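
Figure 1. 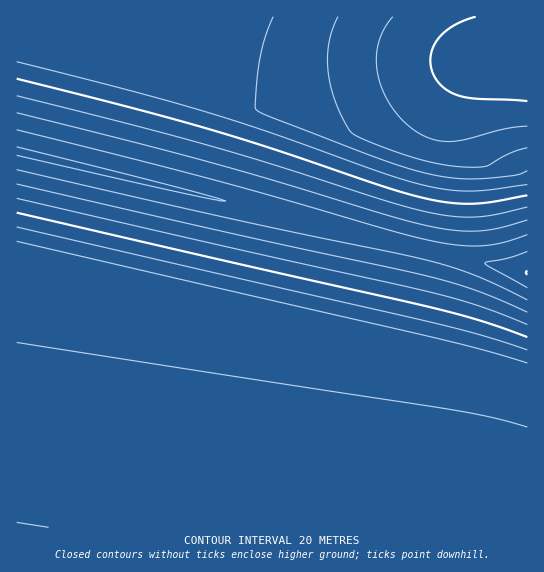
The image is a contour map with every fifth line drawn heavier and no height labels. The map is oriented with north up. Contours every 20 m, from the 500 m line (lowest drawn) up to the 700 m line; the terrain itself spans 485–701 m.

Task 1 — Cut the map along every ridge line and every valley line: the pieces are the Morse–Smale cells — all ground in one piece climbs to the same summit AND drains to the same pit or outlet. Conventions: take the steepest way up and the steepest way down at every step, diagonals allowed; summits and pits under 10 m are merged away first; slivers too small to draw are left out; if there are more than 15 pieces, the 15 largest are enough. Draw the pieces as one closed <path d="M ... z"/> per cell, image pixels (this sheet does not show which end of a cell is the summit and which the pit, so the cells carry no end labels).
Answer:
<path d="M17 151l-1 376 354 1 17-98 12-92 21-89z"/><path d="M22 52l-6 1 0 97 2 2 400 96 3-3 6-22 13-66 3-28 8-30 12-22 11-12 19-7-20 1-46 8-54 12-78 21-36 4-58-9z"/><path d="M527 16l-510 0-1 35 185 44 58 9 48-7 107-28 59-10 20-2-12 4-13 10-8 10-9 18-7 23-4 35-20 90 107 25z"/><path d="M422 248l-3 3-20 87-7 56-21 133 156 1 1-255z"/>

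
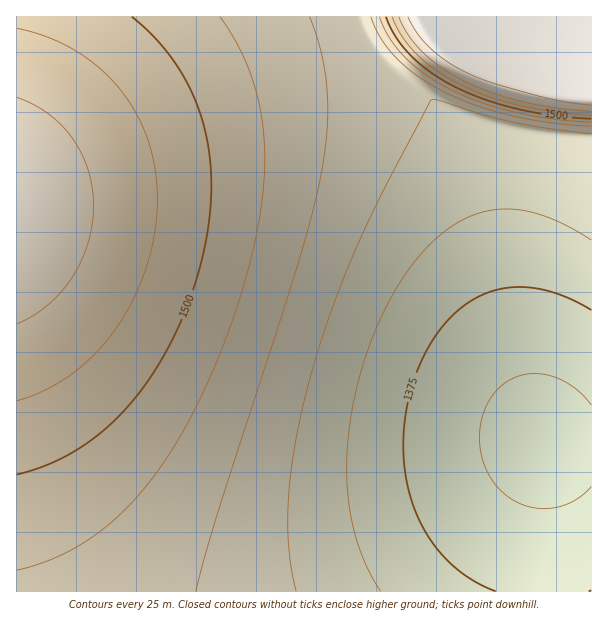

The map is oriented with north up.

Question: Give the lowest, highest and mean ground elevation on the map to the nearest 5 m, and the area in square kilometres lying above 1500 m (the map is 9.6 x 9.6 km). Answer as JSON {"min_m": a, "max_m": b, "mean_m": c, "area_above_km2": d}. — {"min_m": 1345, "max_m": 1585, "mean_m": 1455, "area_above_km2": 24.1}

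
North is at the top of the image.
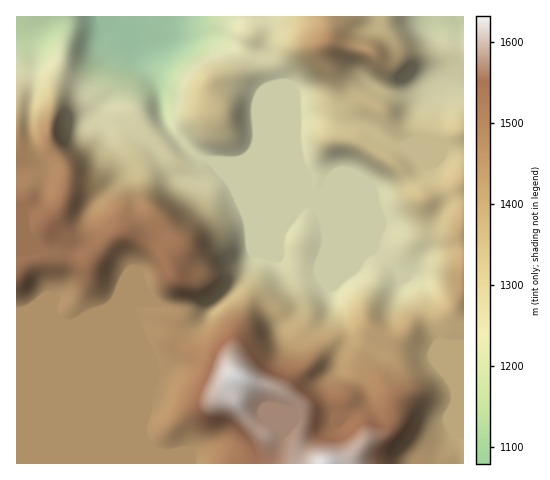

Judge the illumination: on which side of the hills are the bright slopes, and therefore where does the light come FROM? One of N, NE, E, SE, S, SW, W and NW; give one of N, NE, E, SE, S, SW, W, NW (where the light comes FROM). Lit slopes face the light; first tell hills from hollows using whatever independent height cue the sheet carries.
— NW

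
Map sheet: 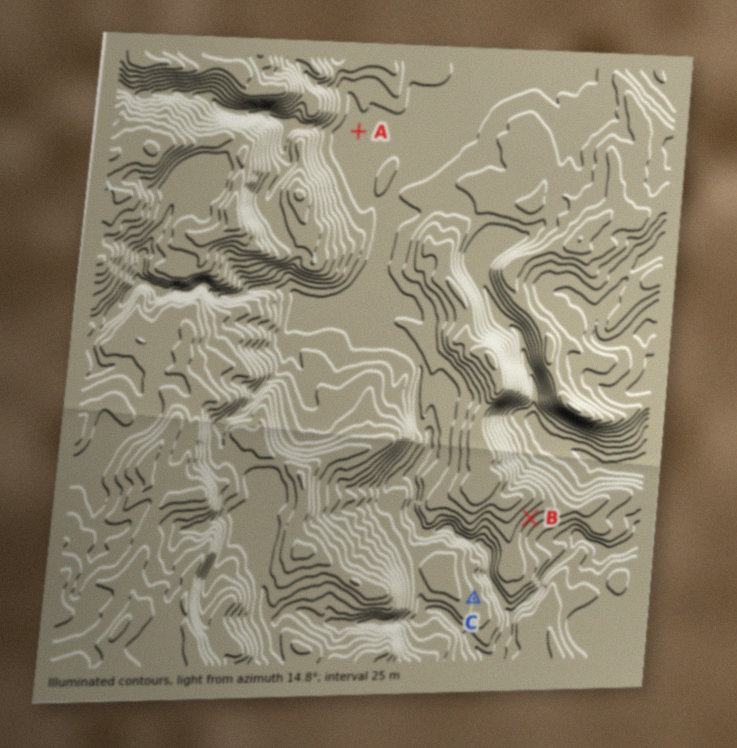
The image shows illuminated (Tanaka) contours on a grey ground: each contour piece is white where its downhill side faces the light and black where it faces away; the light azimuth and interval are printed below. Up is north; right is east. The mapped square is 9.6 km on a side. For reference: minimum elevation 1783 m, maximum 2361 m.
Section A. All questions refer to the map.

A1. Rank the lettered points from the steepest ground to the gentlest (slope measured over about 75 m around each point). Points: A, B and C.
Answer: B C A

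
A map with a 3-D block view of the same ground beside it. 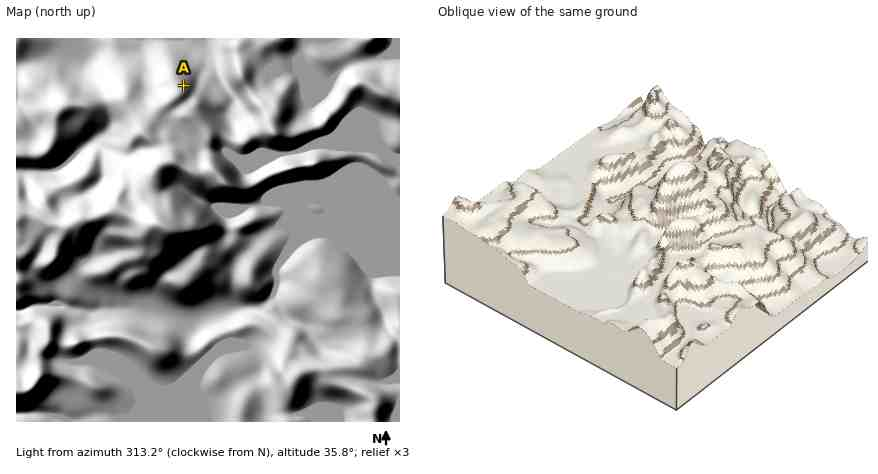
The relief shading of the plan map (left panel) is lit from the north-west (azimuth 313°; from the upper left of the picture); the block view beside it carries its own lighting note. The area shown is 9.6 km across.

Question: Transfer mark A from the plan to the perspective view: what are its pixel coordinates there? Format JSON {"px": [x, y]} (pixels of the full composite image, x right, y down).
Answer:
{"px": [759, 263]}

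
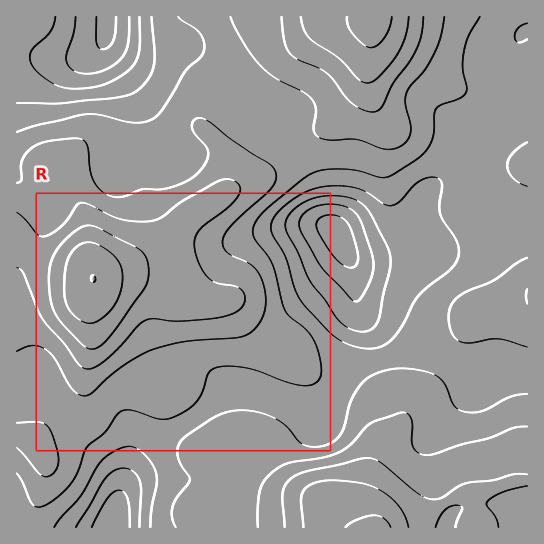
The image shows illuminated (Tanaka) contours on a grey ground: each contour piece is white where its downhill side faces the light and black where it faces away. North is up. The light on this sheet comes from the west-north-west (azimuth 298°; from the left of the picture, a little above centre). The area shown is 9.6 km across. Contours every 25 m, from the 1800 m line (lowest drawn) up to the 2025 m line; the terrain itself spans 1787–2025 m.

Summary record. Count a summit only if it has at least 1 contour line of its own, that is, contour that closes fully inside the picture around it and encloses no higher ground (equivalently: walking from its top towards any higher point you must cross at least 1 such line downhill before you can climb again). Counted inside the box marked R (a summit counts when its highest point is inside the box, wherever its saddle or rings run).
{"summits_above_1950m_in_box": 1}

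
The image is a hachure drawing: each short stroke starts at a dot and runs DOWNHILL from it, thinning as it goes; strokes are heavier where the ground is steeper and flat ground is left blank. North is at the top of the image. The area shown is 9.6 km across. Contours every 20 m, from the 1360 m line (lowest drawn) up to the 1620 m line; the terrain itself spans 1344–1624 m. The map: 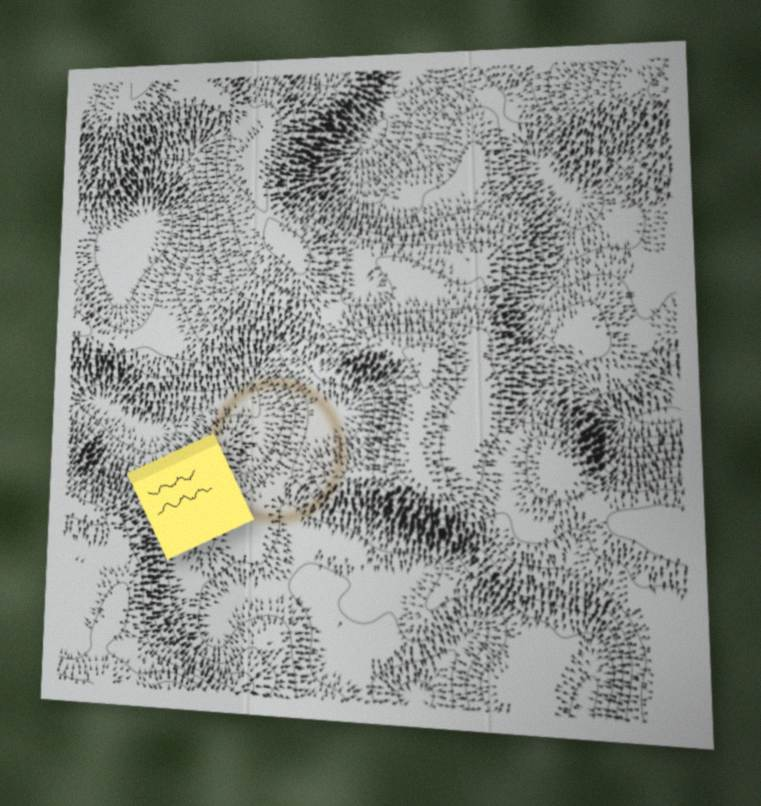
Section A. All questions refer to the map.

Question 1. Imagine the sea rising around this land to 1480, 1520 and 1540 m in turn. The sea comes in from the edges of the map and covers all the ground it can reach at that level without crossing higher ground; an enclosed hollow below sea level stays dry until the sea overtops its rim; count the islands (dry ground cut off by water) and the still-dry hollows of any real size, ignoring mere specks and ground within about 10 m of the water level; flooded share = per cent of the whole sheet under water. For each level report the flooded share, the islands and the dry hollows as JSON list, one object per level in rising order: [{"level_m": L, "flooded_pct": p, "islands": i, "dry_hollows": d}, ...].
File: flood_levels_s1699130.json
[{"level_m": 1480, "flooded_pct": 56, "islands": 0, "dry_hollows": 0}, {"level_m": 1520, "flooded_pct": 70, "islands": 0, "dry_hollows": 0}, {"level_m": 1540, "flooded_pct": 81, "islands": 0, "dry_hollows": 0}]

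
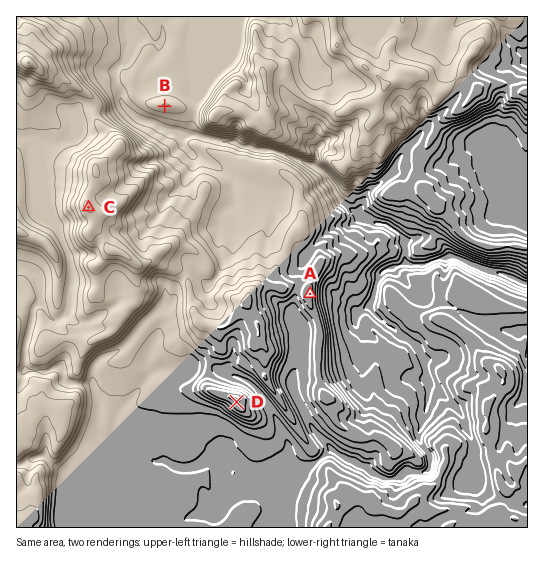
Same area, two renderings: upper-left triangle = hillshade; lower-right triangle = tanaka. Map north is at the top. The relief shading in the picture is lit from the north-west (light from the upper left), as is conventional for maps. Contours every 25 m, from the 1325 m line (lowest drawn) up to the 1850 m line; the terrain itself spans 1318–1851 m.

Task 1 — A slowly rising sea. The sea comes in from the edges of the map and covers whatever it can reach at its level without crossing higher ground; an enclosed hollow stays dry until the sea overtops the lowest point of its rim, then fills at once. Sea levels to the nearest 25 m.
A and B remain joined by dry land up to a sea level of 1550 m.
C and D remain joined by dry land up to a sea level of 1600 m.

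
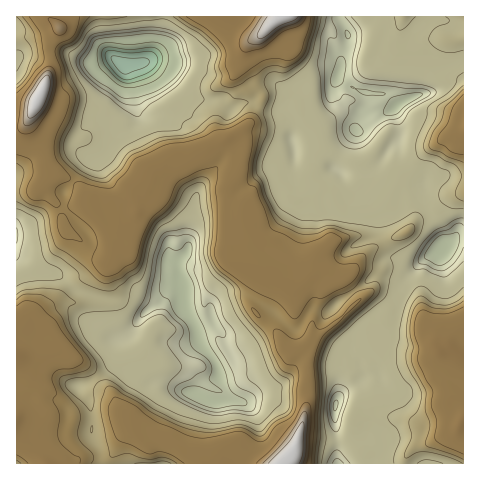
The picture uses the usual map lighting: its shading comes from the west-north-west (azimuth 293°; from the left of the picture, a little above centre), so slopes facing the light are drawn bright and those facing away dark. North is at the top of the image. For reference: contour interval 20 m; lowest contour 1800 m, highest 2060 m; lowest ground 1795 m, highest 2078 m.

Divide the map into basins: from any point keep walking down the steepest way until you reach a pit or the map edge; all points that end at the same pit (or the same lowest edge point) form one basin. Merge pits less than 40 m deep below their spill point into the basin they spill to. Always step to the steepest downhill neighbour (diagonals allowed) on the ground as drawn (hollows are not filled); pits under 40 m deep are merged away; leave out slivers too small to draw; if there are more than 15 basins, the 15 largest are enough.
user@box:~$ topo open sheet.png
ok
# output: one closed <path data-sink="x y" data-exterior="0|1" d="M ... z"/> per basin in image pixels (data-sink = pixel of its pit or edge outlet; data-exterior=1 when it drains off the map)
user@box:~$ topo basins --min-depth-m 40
<path data-sink="183 304" data-exterior="0" d="M235 136l-5 0-17 8-33 19-13 2-13 9-5 13-12 15 0 12-4 13-18 12-6 21-15 9-7 7-10 4-17 17-44 33 0 25 21 28 5 29 0 6-6 3-19-3-1 20 29 26 239 0 7-9 7-16 8-32 3-52-7-8 8-8 1-16-15-11-3-24-44-18 5-33-9-13-3-11-11-5-4-4 0-17 12-15 5-19-3-12z"/><path data-sink="397 105" data-exterior="0" d="M403 16l-123 0-20 20-13 9-3 9 0 9 8 11 2 10 9 14-10 21-21 17 9 5 3 10 14 3 13 6 6 12 0 4-3 3-15 5-6 6-11 20 3 14 9 13-5 26 1 7 15 5 26 13 8-1 16-18 8 3 6 9 7 0 11-5 21-24 33-17-4-1-4-5-8-20 15-33 30-28 17-11 11-1 6-4 0-92-34-1-13 5-11-1-6-8z"/><path data-sink="123 64" data-exterior="0" d="M279 16l-230 1 10 12-10 14 1 25-6 20-15 30 0 8 11 19 9 28-7 13 16 20 5 19 5 7 24 18 18 5 5-16 18-12 4-13 0-12 12-15 5-13 13-9 13-2 14-9 42-20 17-15 10-22-8-10-2-11-9-13 0-9 3-9 13-9z"/><path data-sink="335 405" data-exterior="0" d="M374 292l-13 6-24 24-17 12-8 3-10 10 7 8-3 52-10 39-11 18 119 0 3-9 7-9 16-3 16-9 9-3 9-12-2-9-11-12-3-8 1-13 8-24-8-6-10 1-18-20-12 0-17-4-4-5-1-15z"/><path data-sink="442 249" data-exterior="0" d="M463 133l-5 3-11 1-17 11-30 28-15 33 8 20 4 5 4 1-33 17-9 8-6 11-8 6 15 23 10-8 8 3 10 11 0 13 4 5 17 4 12 0 18 20 9-1 8-13 8-2z"/><path data-sink="17 235" data-exterior="1" d="M41 185l-6 6-19 2 1 137 43-33 17-17 10-4 10-9 9-4 6-7-1-2-6 1-13-5-24-18-5-7-5-19z"/><path data-sink="17 59" data-exterior="1" d="M48 16l-32 1 1 110 8-3 4-5 19-42 2-9-1-25 10-14z"/><path data-sink="17 463" data-exterior="1" d="M17 438l0 26 27-1z"/>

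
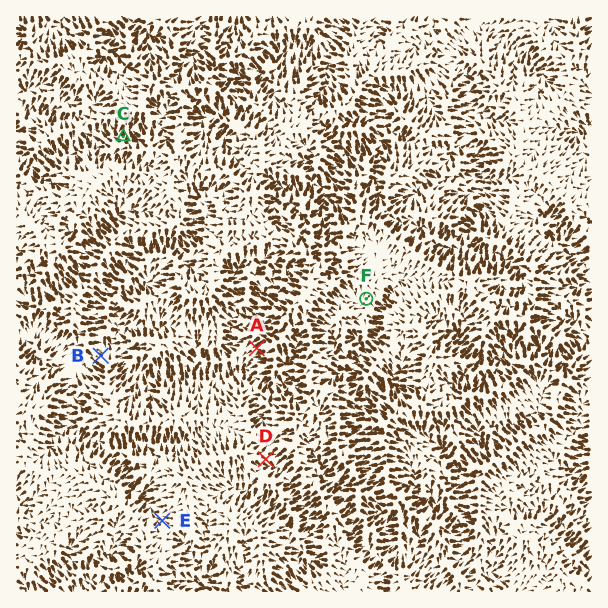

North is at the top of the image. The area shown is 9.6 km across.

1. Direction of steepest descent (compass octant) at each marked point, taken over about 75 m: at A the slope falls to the SW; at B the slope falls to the NW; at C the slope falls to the N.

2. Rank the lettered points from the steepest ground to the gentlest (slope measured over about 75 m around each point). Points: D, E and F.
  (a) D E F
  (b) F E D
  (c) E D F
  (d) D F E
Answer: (a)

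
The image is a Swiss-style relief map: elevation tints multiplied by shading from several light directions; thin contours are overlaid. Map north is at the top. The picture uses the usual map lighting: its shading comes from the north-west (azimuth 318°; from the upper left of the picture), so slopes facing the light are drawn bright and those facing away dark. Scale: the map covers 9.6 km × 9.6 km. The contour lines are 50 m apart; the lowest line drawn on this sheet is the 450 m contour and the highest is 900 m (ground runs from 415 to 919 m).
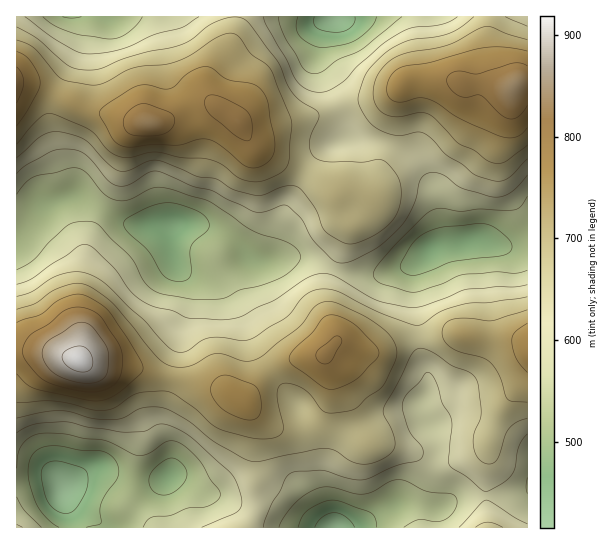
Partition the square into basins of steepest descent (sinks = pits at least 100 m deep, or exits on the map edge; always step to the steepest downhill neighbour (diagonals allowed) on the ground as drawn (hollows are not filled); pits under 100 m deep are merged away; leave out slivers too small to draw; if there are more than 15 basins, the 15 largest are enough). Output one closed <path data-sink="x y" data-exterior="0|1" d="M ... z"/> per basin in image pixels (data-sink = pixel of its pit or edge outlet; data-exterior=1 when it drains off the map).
<path data-sink="173 225" data-exterior="0" d="M22 84l-6 1 1 264 40 4 32 11 48 4 29 9 59 12 18 11 17-21 18-14 23-8 21-1 9-7 5-7 0-7-8-22 0-30 20-53 19-23 2-5-2-3-18-7-10 3-22-16-59-30-9-8-10-19-24-17-10 0-46 18-14 0-54-12-46-22z"/><path data-sink="335 527" data-exterior="1" d="M459 333l-52 6-33 13-12-1-20-8-7 0-10 11 6 19-2 28-8 17-8 7-19 4-16-1-16-8-12-12 7 18 0 45-2 10 0 32-8 14 280 1 1-185-15-4-24 0z"/><path data-sink="61 487" data-exterior="0" d="M22 349l-6 1 1 178 229 0 9-15 0-32 2-10 0-45-9-19 14 13 12 7 11 2 18-1 10-3 8-7 10-23 0-22-6-18-24 2-23 8-13 10-23 25-17-11-59-12-29-9-48-4-32-11z"/><path data-sink="431 249" data-exterior="0" d="M423 79l-17 2-6 8-5 22-3 30-12 26-7 26-6 14-16 18-20 48-3 10 0 30 8 22 0 7 35 10 12-3 24-10 27-2 17-4 38 6 24 0 14 4 1-260-9 0-8 5-5 0-13-4-31 0-9-4z"/><path data-sink="335 17" data-exterior="1" d="M487 16l-252 0-6 33-21 30 0 16 13 14 18 13 10 19 9 8 59 30 22 16 10-3 20 8 4-7 7-26 12-26 5-44 4-11 5-5 15-2 32 1 9 4 31 0 13 4 6-1-13-6-6-7-6-28z"/><path data-sink="71 17" data-exterior="1" d="M234 16l-217 0-1 67 29 6 46 22 42 10 26 2 46-18 11 0-8-10-1-12 4-9 18-25 6-23z"/>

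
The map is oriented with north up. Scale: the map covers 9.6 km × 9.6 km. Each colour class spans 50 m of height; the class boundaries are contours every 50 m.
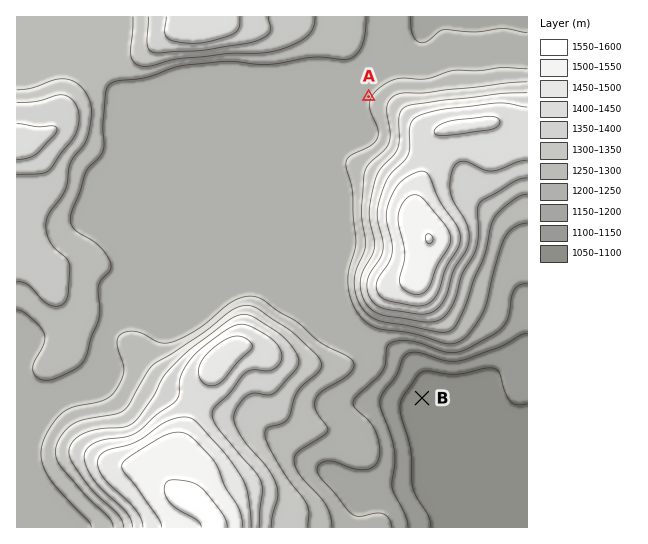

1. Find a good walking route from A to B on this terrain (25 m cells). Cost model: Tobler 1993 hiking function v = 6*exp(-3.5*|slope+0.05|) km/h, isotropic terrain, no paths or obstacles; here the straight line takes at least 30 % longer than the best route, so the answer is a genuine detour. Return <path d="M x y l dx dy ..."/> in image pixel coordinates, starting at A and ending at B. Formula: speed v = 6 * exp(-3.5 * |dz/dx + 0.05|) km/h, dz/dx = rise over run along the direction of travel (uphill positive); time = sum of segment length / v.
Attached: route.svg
<path d="M369 97l-4 8 0 29-14 27 0 92-4 8 0 34 14 27 33 33 15 30 13 13"/>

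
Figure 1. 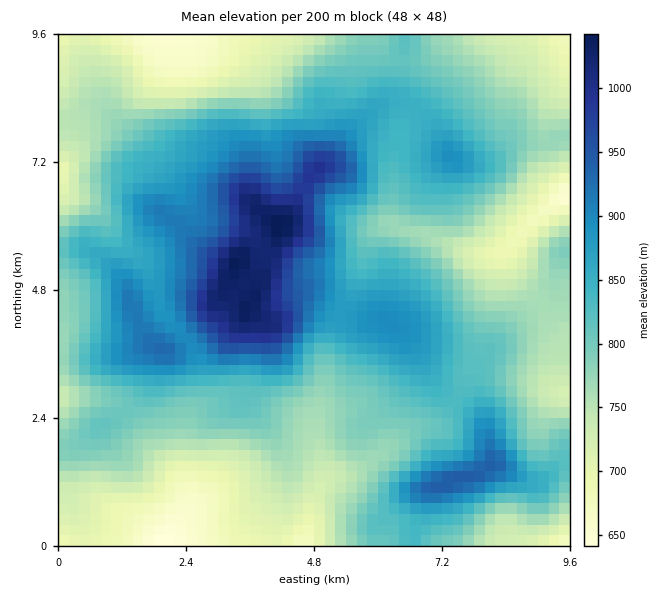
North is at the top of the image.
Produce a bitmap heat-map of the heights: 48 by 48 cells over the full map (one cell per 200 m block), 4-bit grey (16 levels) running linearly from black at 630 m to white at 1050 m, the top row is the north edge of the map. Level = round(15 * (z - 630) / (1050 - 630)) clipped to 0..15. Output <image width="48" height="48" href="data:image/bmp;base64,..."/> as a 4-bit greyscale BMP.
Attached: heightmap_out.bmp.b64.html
<image width="48" height="48" href="data:image/bmp;base64,Qk32BAAAAAAAAHYAAAAoAAAAMAAAADAAAAABAAQAAAAAAIAEAAATCwAAEwsAABAAAAAAAAAAAAAAABEREQAiIiIAMzMzAERERABVVVUAZmZmAHd3dwCIiIgAmZmZAKqqqgC7u7sAzMzMAN3d3QDu7u4A////ACIiIiEQARESIiIyIjRFZmd3dmZUQzMzIjMzIiERERESIjMzIjRVZ3d3d3ZlREREMzMzIiIREREiIzMzMjRVZ3d4iHd2VEVVRDMzIiIhERESIzMzMzRVZ3eJmZiHZVVmVTMzMzIiIRESIzNEQzRFVniaqqqYh3d3ZUQzM0MyIRIiIzREQzREVniau7u6mYiIdkRERERDIiIiMzREREREVWeJq7u7uqmId1VVVVVDMiMzM0RVVEREVVZ4maq7u6h3d2ZmZVVEQzMzNEVVVERVVVVniImau5h2d2ZmZlVVRERERVVVVEVVVVVmd3iaqodmZ2ZmZmVVVVVVVWZlVVVWZmVmZ3eKqXZVZlZmdmZmZWZmZmZlVVVWZmZmZneJmHZVVUVmZmZmZmZmd2ZlVVVWZmZmd3eJmHZVRERWZmd3ZmZmd3ZmVVVWZmZ3d3d4h2VUQ0RWZnd3d3d3d3dmZVVmZmd3iHd3dmVEQ1Vmd4iIiIh3d3iHdlZmZneIiHd3dlVERFZ4iZmZmZmZiImZh2Znd3iIiId3dmVERFZ4maqqqpmqqqqqh2Z3eIiZmId3dmVURFZ4maq7uqq7y7y7mHeIiJmZmId3d2VURFZniaq6qqq83d3cqYiJmZmZmYd3dmVVRFZniaqqmqvN7u7tupmZmaqZmIdmZmVVVFZniaqpmr3e7u7typmZmaqZmIdmZVVVVVZniaqZms3u7u7cu6mZmZmZiHZlVVVVVVZniaqZq83u7u7cu6mZmZmYh3ZVREVVVVZniamZqrzu7u7cu6mYiIiId2ZURERVVWZ4mZmZqrze/u7cu6mIiIiHdmVEMzRFVWd4mZiJmrze/u7su6mHd4h3ZlQzMjNFVneIiIiJmrvN7u7ty6qHd3d2ZUQzIiNFZneId4iZqru83u7u3LqHZmZlVURDMiI0VWd3d4maqqq73e7/7bqHZlVVVVVUMyIjRVZmZ4mqqqqrze7/7bmHZlVVZmZVQzIiM0RVZ4mqqqq73u7u7LmIdmZmd2ZlVDMhEjRFZ4mqqqq83u7d3LqZh2Z3d3dmVUMyETNFZ4mZmaq83d3M3cuqmHd3iIh3ZlQyISRWZ4iImZqrzMy7zdy7qHd4iIiIdlRDMiNFZ4iIiZmqu7urzd3LmHd4iZmYh2VEMzRFZ3iIiJmaqqqqvMzKmIeIiZmYd2ZVRERFVnd4iJmZqqqqu7u6mIiIiZmId2ZVVURFVWZ3iImZmZmaqqqpmIiIiZiHdmZVVURFVVZmd3iIiIiJmZmZmIiIiIh3ZmZVVURFVVVVVmd3d3d3iIiImIiIiId2ZmVURERFVUREREVWZVVmeIiIiIiIh3dmZVVERERFVEMzMzNERERWZ4h3iIiId3ZmVVVEMzREREMiIiIjMzRFZ3d3d3d3dmZlVURDMzRERDIhERIiMzNEVmd3d3d3ZmZVVERDMzNEMzIRERESIjM0RWZmZmZ2ZlVVREQzMjMzMyERERESIjMzRFVmZmZ2ZVVURDMzIiMzIiERERESIiMzNEVWZmZ2ZVVEQzMzIg=="/>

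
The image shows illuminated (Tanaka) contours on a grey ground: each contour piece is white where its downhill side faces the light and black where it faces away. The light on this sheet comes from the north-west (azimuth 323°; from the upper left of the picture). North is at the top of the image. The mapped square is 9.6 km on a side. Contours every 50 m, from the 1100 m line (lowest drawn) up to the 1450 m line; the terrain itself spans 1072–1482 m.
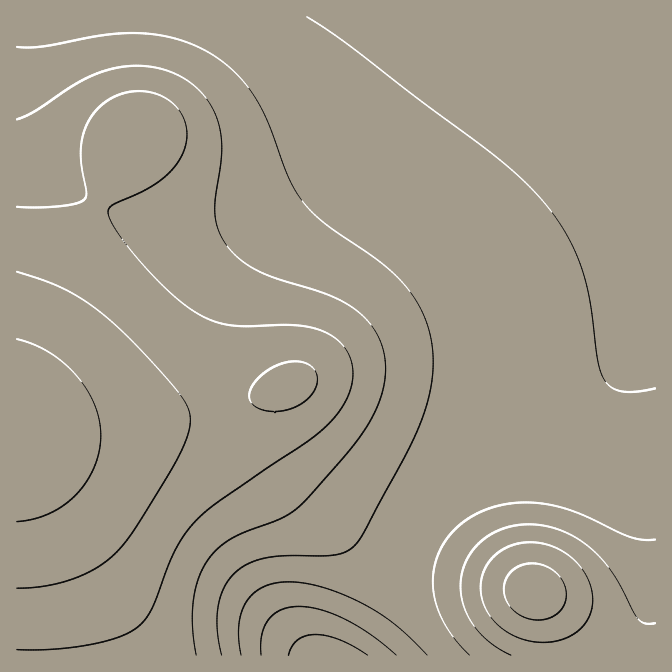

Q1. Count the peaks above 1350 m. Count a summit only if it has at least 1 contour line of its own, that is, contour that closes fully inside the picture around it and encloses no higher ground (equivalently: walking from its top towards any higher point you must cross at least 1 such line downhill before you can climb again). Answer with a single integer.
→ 2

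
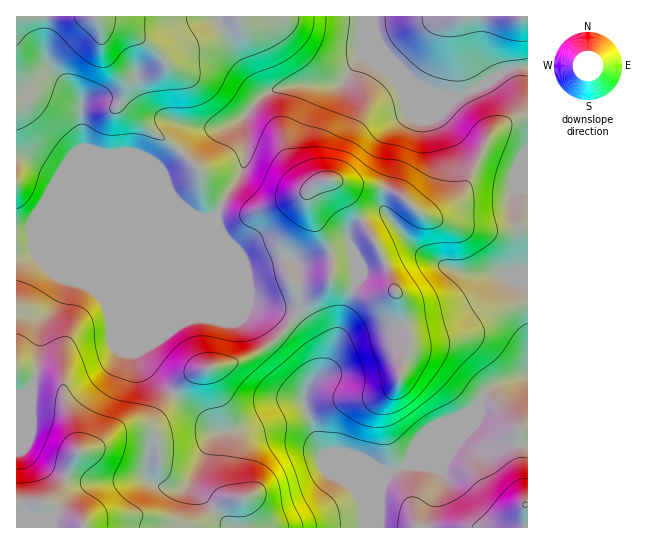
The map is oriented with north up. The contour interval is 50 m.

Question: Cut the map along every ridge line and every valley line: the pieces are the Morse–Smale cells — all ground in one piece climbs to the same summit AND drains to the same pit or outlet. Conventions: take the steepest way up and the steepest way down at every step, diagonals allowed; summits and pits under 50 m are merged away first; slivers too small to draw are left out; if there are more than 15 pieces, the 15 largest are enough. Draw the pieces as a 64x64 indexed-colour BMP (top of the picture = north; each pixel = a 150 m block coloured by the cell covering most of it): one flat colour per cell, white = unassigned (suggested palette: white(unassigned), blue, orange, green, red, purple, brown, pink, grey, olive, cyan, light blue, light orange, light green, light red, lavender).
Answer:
<image width="64" height="64" href="data:image/bmp;base64,Qk12CAAAAAAAAHYAAAAoAAAAQAAAAEAAAAABAAQAAAAAAAAIAAATCwAAEwsAABAAAAAAAAAA////ALR3HwAOf/8ALKAsACgn1gC9Z5QAS1aMAMJ34wB/f38AIr28AM++FwDox64AeLv/AIrfmACWmP8A1bDFACIiIiIiIiIiIiIiIiIiIiIiIiIiIiIkREREREREREREIiIiIiIiIiIiIiIiIiIiIiIiIiIiIiJEREREREREREQiIiIiIiIiIiIiIiIiIiIiIiIiIiIiIkRERERERERERCIiIiIiIiIiIiIiIiIiIiIiIiIiIiIiREREREREREREIiIiIiIiIiIiIiIiIiIiIiIiIiIiIiJEREREREREREQiIiIiIiIiIiIiIiIiIiIiIiIiIiIiIkRERERERERERCIiIiIiIiIiIiIiIiIiIiIiIiIiIiIiREREREREREREIiIiIiIiIiIiIiIiIiIiIiIiIiIiIRERREREREREREQiIiIiIiIiIiIiIiIiIiIiIiIiIhERERERRERERERERCIiIiIiIiIiIiIiIiIiIiIiIiIREREREREUREREREREIiIiIiIiIiIiIiIiIiIiIiIiIhERERERERFEREREREQiIiIiIiIiIiIiIiIiIiIiIiIhERERERERERRERERERCIiIiIiIiIiIiIiIiIiIiIiIiEREREREREREUREREREIiIiIiIiIiIiIiIiIiIiIiIiIRERERERERERFEREREQiIiIiIiIiIiIiIiIiIiIiIiIRERERERERERERFERERCIiIiIiIiIiIiIiIiIiIiIiIhERERERERERERERREREIiIiIiIiIiIiIiIiIiIiIiIiERERERERERERERFEREQiIiIiIiIiIiIiIiIiIiIiIiIhERERERERERERERRERCIiIiIiIiIiIiIiIiIiIiIiIiERERERERERERERERFEIiIiIiIiIiIiIiIiIiIiIiIiIhEREREREREREREREREiIiIiIiIiIiIiIiIiIiIiIiIiERERERERERERERERESIiIiIiIiIiIiIiIiIiIiIiIiIRERERERERERERERERIiIiIiIiIiIiIiIiIiIiIiIiIhEREREREREREREREREiIiIiIiIiIiIiIiIiIiIiIiIhERERERERERERERERESIiIiIiIiIiIiIiIiIiIiIiIiERERERERERERERERERIiIiIiIiIiIiIiIiIiIiIiIiEREREREREREREREREREiIiIiIiIiIiIiIiIiIiIiIiERERERERERERERERERESIiIiIiIiIiIiIiIiIiIiERERERERERERERERERERERIiIiIiIiIiIiIiIiIiIhEREREREREREREREREREREREiIiIiIiIiIiIiIiIiIhERERERERERERERERERERERESIiIiIiIiIiIiIiIiIiERERERERERERERERERERERERIiIiIiIiIiIiIiIiIiIREREREREREREREREREREREREiIiIiIiIiIiIiIiIiIRERERERERERERERERERERERESIiIiIiIiIiIiIiIiIhERERERERERERERERERERERERMyIiIiIiIiIiIiIiIhEREREREREREREREREREREREREzMyIiIiIiIiIiIiIiERERERERERERERERERERERERETMzMzIiIiIiIiIiIiIRERERERERERERERERERERERERMzMzMzIiIiIiIiIiIREREREREREREREREREREREREREzMzMzMzMiIiIiIiIhERERERERERERERERERERERERETMzMzMzMzMzMzMzMzERERERERERERERERERERERERERMzMzMzMzMzMzMzMzMxEREREREREREREREREREREREREzMzMzMzMzMzMzMzMzERERERERERERERERERERERERETMzMzMzMzMzMzMzMzMxERERERERERERERERERERERERMzMzMzMzMzMzMzMzMzMREREREREREREREREREREREREzMzMzMzMzMzMzMzMzMxERERERERERERERERERERERETMzMzMzMzMzMzMzMzMzERERERERERERERERERERERERMzMzMzMzMzMzMzMzMzMxEREREREREREREREREREREREzMzMzMzMzMzMzMzMzMzERERERERERERERERERERERETMzMzMzMzMzMzMzMzMzMRERERERERERERERERERERERMzMzMzMzMzMzMzMzMzMxEREREREREREREREREREREREzMzMzMzMzMzMzMzMzMxERERERERERERERERERERERETMzMzMzMzMzMzMzMzMzMRERERERERERERERERERERERMzMzMzMzMzMzMzMzMzMxEREREREREREREREREREREREzMzMzMzMzMzMzMzMzMzMRERERERERERERERERERERETMzMzMzMzMzMzMzMzMzMzMRERERERERERERVVVRERERMzMzMzMzMzMzMzMzMzMzMzMzEREREREREVVVVVVREREzMzMzMzMzMzMzMzMzMzMzMzMzMzEREREVVVVVVVURETMzMzMzMzMzMzMzMzMzMzMzMzMzMxERE1VVVVVVVVURMzMzMzMzMzMzMzMzMzMzMzMzMzMzMRM1VVVVVVVVVVUzMzMzMzMzMzMzMzMzMzMzMzMzMzMzM1VVVVVVVVVVVTMzMzMzMzMzMzMzMzMzMzMzMzMzMzM1VVVVVVVVVVVVMzMzMzMzMzMzMzMzMzMzMzMzMzMzMzVVVVVVVVVVVVUzMzMzMzMzMzMzMzMzMzMzMzMzMzMzNVVVVVVVVVVVVTMzMzMzMzMzMzMzMzMzMzMzMzMzMzM1VVVVVVVVVVVV"/>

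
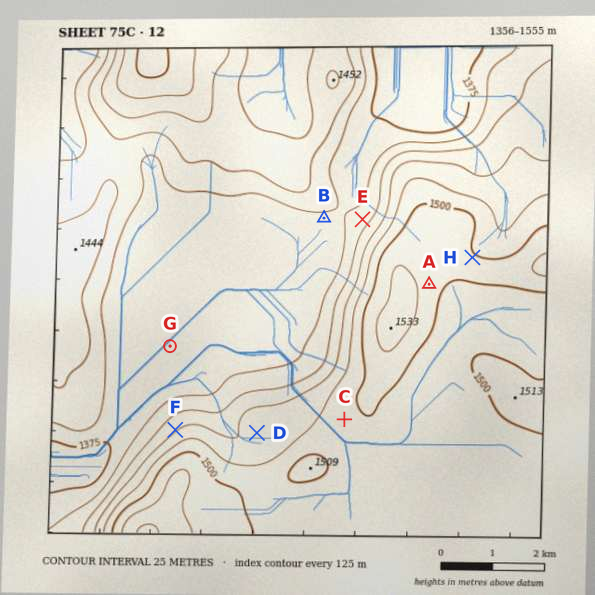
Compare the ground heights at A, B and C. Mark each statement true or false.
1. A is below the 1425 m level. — false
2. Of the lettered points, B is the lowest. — true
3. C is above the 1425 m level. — true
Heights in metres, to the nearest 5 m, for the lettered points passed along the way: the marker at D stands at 1460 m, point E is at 1415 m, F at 1445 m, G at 1380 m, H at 1500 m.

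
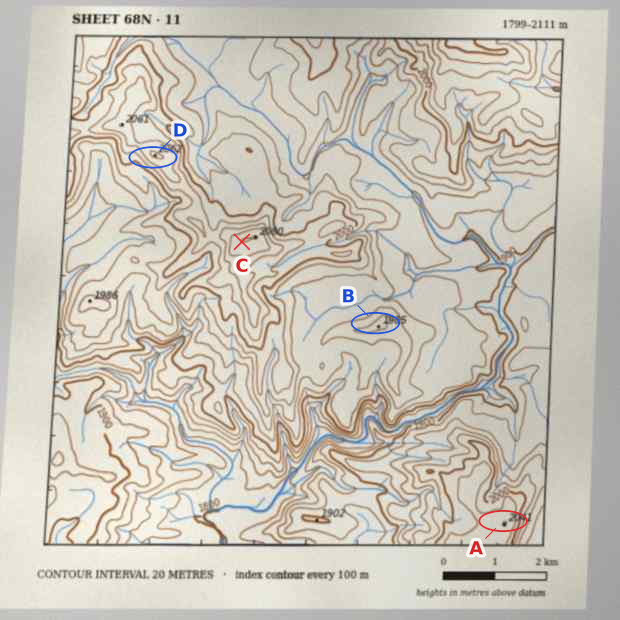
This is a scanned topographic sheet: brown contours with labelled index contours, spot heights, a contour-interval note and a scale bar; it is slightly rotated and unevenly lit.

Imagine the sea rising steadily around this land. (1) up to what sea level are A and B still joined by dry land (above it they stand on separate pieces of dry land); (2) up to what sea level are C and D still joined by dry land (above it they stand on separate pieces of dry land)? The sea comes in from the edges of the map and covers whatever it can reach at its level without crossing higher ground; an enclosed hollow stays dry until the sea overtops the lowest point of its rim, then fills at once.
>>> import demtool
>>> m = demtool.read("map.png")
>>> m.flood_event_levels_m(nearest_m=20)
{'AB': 1900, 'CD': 2020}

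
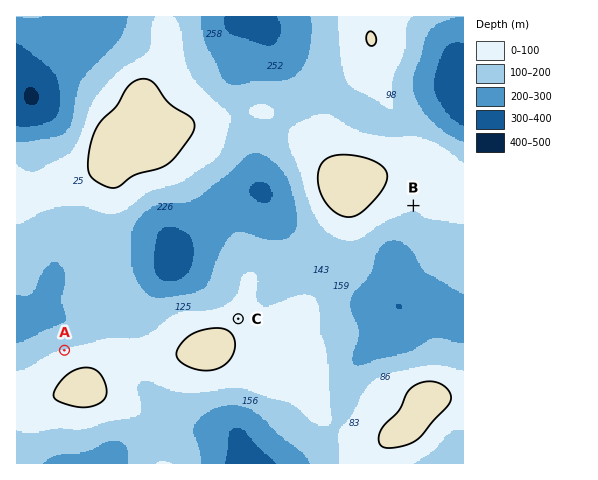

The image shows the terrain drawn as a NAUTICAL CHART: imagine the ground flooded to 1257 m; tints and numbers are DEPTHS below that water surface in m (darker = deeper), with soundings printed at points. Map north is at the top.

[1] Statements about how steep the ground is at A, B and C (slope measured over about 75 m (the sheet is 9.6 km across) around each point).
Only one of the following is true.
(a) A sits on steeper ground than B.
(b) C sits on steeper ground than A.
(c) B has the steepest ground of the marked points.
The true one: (a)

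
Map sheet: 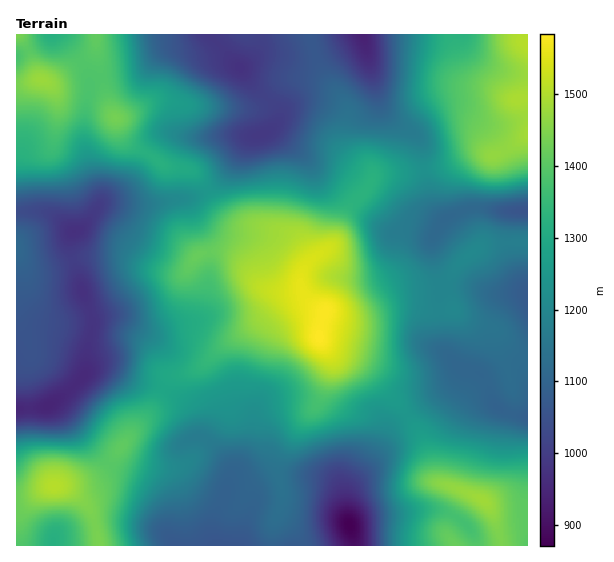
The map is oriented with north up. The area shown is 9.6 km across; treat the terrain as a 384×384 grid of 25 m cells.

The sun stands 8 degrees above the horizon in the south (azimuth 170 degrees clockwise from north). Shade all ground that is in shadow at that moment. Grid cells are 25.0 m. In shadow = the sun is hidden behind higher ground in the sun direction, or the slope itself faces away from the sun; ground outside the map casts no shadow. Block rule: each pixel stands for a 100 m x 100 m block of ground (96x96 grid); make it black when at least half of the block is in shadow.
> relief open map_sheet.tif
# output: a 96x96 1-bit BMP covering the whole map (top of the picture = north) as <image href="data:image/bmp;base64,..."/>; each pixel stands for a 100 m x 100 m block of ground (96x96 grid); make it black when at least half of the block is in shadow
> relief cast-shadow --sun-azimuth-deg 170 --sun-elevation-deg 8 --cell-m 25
<image width="96" height="96" href="data:image/bmp;base64,Qk2+BAAAAAAAAD4AAAAoAAAAYAAAAGAAAAABAAEAAAAAAIAEAAATCwAAEwsAAAIAAAAAAAAA////AAAAAAAAAAAAAAAAAAAAAAAAAAAAAAAAAAAAAAAAAAAAAAAAAAAAAAAAAAAAAAAAAAAAAAAAAAAAAAAAAAAfgAAAAAAAAAAAAAAfgAAAAAAAAAAAAAAPAAAAAAAAAAAAAAAAAAAAAAAAAAAAAAAAAAAAAAAAAAAAAAAAAAAAAAAAAAAAAAAAA8AAAAAAAAAAAAAAH/DAAAAAAAAAAAPD///wAAAAAAAAAAf//////AAAAAAAAAP//////gAAAAAAAAP//////gAAAAAAAAP//////wAAAAAAAAP//////wAAAAAAAAH//////4AAAAAAAAD//////8AAAAAAAAD//////+AAAAAAAAB///////AAAAAAAAB///////wAAAAAAAA///////4AAAAAAAA///7///8AAAAAAAA///7///+AAAAAAAA///7////AAAAAAAAf//z////AAAAAAAAf//z///+AAAAAAAAf//j///+AAAAAAAAP/+D///8AAAAAAAAP/8D///8AAAAAAAAH/wD///8AAAAAAAAH/gD////gAAAAAAAD+AD////wAAAAAAAB4AD////wAAAAAAAAAAD////wAAAAAAAAAAD///3gAAAAAAAAAAD///3AAAAAAAAAAAD///+AAAAAAAAAAAD///8AAAAAAAAAAAD+H/wAAAAAAAAAAAB4H/gAAAAAAAAAAAAAH/AAAAAAAAAAAAAAH+AAAAAAAAAAAAAAH4AAAAAAMAAAAAAADwAAAAAAfAAAAAAADgAAAAAAeAAAAAAAAAAAAAAAcAAAAAAAAAAAAAAAAAAAAAAAAAAAAAAAAAAAAAAAAAB4AAAAAAAAAAAAAAP8AAAAAA4HAAAAAAP4AAAAAA8PgAAAAAPwgAAAAA4HwAAAAAPx8AAAAAwB8AAAAAPh+AAB8AAA+AAAAeH/+AAB/gAAfA+AAfH/+AAB/wAAP//gAfn//gAP/wAAH//gAfj//8H//gAAH/+AAfj//////gAAD/8AAPB//////AAAA/4AAOA//////AAAAAAAAAAf/////AAAAAAAAAAH/////AAAAAAAAAAAP///+AAAAAAAAAAAD///+AAAAAAAAAAAD///+AAAAAAAAAAAD///+AAAAAAAAAAAf///+AAAAAAAAAAD////8j4AAAAAAAAf////9//4AAAAAAA/////9//4AAAAAAB////////gAAAAAAB////////AAAAAAAA///////+AAAAAAAAAH/////8AAAAAAAAAD/////4AAAAAAAAAB///7/4AAAAAAAAAA///5/wAAAAAAA4AA///w/wAAAAAAA8AD///w/wAAAAAAA+B////g/wAAAAAAA/n////g/wAAAAAAAf/////g/4AAAAAAAf/////B/wAAADCAAP////+B/gAAAD/gAP////8B/gAAAD/gAP////4B/AAAAD/gAH///+AB/AAAAA/gAH///8AB/AAAAAfgAH/9/wAA+AAAAAfgAD/8AAAA+AAAAAPAAD/4AAAA8AAAAA="/>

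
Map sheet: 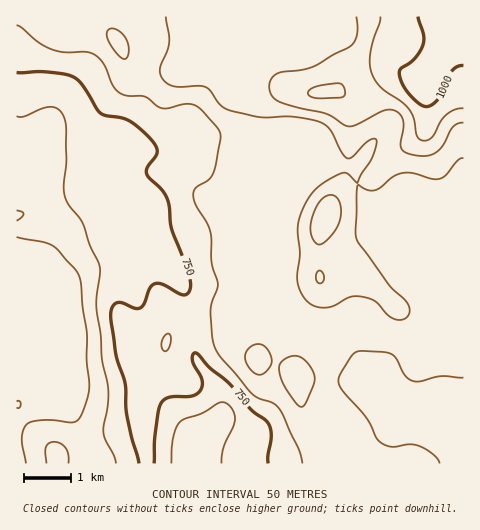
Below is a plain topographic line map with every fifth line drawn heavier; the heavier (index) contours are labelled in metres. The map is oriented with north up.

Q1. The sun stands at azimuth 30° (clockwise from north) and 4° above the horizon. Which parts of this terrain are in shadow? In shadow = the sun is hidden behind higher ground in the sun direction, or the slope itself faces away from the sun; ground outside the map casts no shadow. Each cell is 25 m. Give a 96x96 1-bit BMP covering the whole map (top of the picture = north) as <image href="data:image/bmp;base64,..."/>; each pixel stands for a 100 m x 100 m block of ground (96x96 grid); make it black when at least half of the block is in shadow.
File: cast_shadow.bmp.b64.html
<image width="96" height="96" href="data:image/bmp;base64,Qk2+BAAAAAAAAD4AAAAoAAAAYAAAAGAAAAABAAEAAAAAAIAEAAATCwAAEwsAAAIAAAAAAAAA////AAAAAAA8AH8AAHA/wAAAADg8AH8AAfh/4AAAAH4YAH+AAfx/8AAAAH4AAH8AA///8AAAAP4AAH4AA///+AAAAPAAACAAA///+AAAAAAAAAAAB///+AAAAAAAAAIAB///+AAAAAAAAAOAB///+AYAAAAAAAeAP///+A/wAAAAAAeAf///+A/4AAAAA+cAf///8B/4AAAAB/8A////8B/wAAAAB/4A////8B/gAAAAB/4A/f//8A+AAAAAB/4A+P//8A4AAAAAB/4A4P/94AAAAAAAB/8AAP/wwAAAAAAAB/8AAf/wAAAAAAAAB/8AAf/gAAAAAAAAB/8AAf/gAAAAAAAAB/8AA//AAAAAAAAAB/4AA/8AAAAAAAAAB/4AA/wAAAAAAAAAB/wAA/AAAAAAAAAAB/wAA+AAAAAAAAAAB/wAAcAAAAAAAAAAB/wAAcAAAAAAAAAAB/wAAIAAAAAAAAAAB/gAAAAAPgAAAAAAB/gAAAAAPwAAAAAAB/AAAAAAP4AAAAAAA/AAAAAAP8AAAAAAA+AAAAAAP+AAAAAAA8AAAAAAP+AAAAAAA8AAAAAAP+AAAAAAB4AAAAAAH8AAAAAABwAAAAAAH4AAAAAADwAAAgAAHwAAAAAADwAAB4AAbgAAAAAAD4AAB4AAdAAAAAAAH4AABwAAeAAAAAAAH8AABgAAOAAAAAAAH+AAAAAAPAAAAAAAD/AAAAAAPgAAAAAAD/AAAAAAPwAAAAAAB/AAAAAAHwAAAAAAAcAAAAAAH4AAAAAAAAAAAAAAH4AAAAAAAAAAAAAAD8AAAAAAAAAAAAAAB4AAAAAAAAAAAAAAAwAAAAAAGAAAAAAAAAAAAAAAPAAAAAAAAAAAAAAAPAAAeAAAAAAAAAAAOAAB8AAAAAAAAAAAAAAD8AAAAAADgAAAAAAH4AAAAAA/4AAAAAAPwAAAAAB/8AAAAAAfgAAAAAB//AAAAAAOAAAAAAB//gAAAAAAAAAAB4D//wAAAAAAAAAB/8D//4AAAAAAAAAH/+D//4AAAAMAAAAP//H//8AAAAfAAAAP//n//8AAAAfwAAAf//3//8AAAIf4B4Af/////8AAAf/8D+A//////4AAY//+H/j//////wAA////P////////g4B/////////////g8B/////////////g8B/////////////g/j/////////////w////////////8f/wf///////4///wP/wP///////gP//AP/wH///////AD/4AP/wD////f/8AAAAAP/gD///+P/4AAAAAP+AD///8P/gAAAAAf8AD///8H8AAAAAAfwAD///4DgAAAAAAPgAD///4AAAAAAAAPAAD///4AAAAAAAAOAAD///wAAAAAAAAEAAD///wAAAAAAAAAAAD///wAAAAAAAAAAAD///gAAAAAAAAAAAD/8fAAAAAAAAAAAAD/gEAAAAAAAAAAAAD/AAAAgAAAAAAAAAD8AAAAgAAAAAAAAAB4AAAAgAAAAAAAAAAgAAAAAAAAAAAAAAA="/>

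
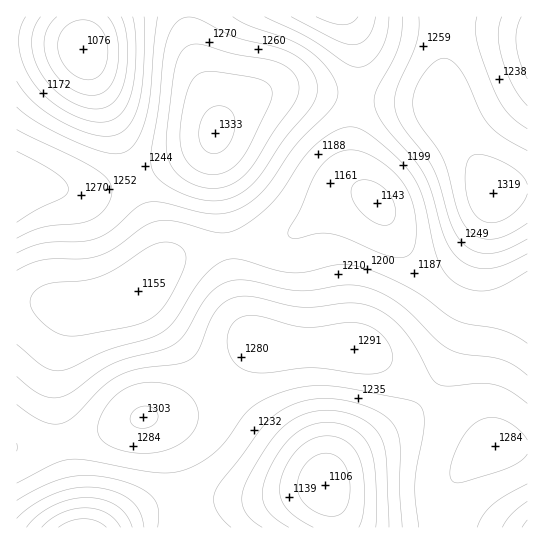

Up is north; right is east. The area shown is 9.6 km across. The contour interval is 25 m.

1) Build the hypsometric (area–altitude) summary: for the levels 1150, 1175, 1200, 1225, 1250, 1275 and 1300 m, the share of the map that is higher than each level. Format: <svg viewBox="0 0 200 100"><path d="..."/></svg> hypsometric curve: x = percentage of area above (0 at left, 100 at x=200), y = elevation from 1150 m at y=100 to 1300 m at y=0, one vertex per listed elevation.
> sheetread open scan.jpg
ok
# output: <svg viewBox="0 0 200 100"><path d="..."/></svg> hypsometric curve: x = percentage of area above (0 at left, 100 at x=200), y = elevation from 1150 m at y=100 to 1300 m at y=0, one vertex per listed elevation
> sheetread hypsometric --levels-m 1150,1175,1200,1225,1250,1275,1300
<svg viewBox="0 0 200 100"><path d="M187 100l-19-17-29-16-30-17-35-17-40-16-26-17"/></svg>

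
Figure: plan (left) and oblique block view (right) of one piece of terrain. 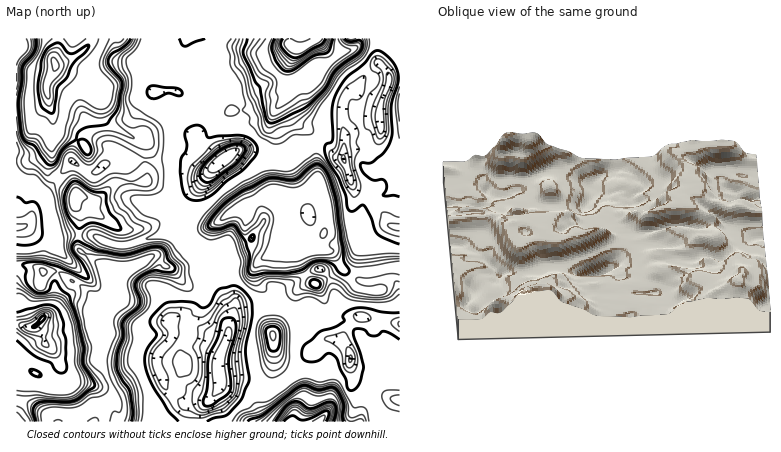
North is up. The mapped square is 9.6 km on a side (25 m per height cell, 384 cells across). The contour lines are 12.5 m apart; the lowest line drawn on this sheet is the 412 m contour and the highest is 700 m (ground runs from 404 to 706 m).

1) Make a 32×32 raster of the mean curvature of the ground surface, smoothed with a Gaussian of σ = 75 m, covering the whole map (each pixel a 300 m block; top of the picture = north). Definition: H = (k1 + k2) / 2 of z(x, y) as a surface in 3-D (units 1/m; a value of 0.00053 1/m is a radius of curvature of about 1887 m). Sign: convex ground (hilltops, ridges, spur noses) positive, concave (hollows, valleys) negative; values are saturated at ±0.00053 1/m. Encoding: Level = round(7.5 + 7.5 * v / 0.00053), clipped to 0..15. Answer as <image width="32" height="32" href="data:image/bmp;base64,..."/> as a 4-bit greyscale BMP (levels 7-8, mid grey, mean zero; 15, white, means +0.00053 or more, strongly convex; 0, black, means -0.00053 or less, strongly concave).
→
<image width="32" height="32" href="data:image/bmp;base64,Qk12AgAAAAAAAHYAAAAoAAAAIAAAACAAAAABAAQAAAAAAAACAAATCwAAEwsAABAAAAAAAAAAAAAAABEREQAiIiIAMzMzAERERABVVVUAZmZmAHd3dwCIiIgAmZmZAKqqqgC7u7sAzMzMAN3d3QDu7u4A////AEnJh4isR5iHyHl364/AZXab3KyoqkiVcieVNMsG9Vd6dSEEibpZWXhCiWIf2fF3iHd4YWuXZ0mZU3l3QjFWeHd3l1fcY5R6qUWJenZ4lHiHioZYy2OTiphEqWx3WKN4iKg2V7qkiUiHgpl/Z3Z1qHhTeTup03t2poNJv3aIdqiJUwgtiJFHJomDOXhXiIhFdppFbYiuh3d6lTp2Z2d3VWg5homYjYWHiJc4eHlIRqvGjbbJWYkBSJeJeFI2/jmXhorskYmLtt1Xd0+ZpiCMm6mqhQndzO22Z3cqyqymuEeaVWOvcgBdpHdmSomImtVGZmaFZwOZQkZmYFZ5iIrheIdVlJp7uamIaPucKYlp8IlUlYPZmXdWd3R/qliISeCIaIhk6rlUVniZR+uYiIrTeIiHVtxaiKp4c5c57cuchFl4ZJSFN5eqaYELs0g171GJd6ioJGRmd2imAGxlU4wwyIdFzA3GdnlojIAGl3ZXYpeHmayJZGq6aHi8iXhleLOZVsuJhninqWh3iJeYaIeVmgbYeJR5VnZ4iIl1fndWhpgW58aHrJNniHh4dYu5knaZJtblaIrDdXZ3d1h6ido1ejSX2GeLxXiIiHdId3aORGmAu512l0R3iId2aKakObJHNRjMiodDZ4iIdXuVv0OfpGhCmUipuUeIiYeZmfv/SfWI"/>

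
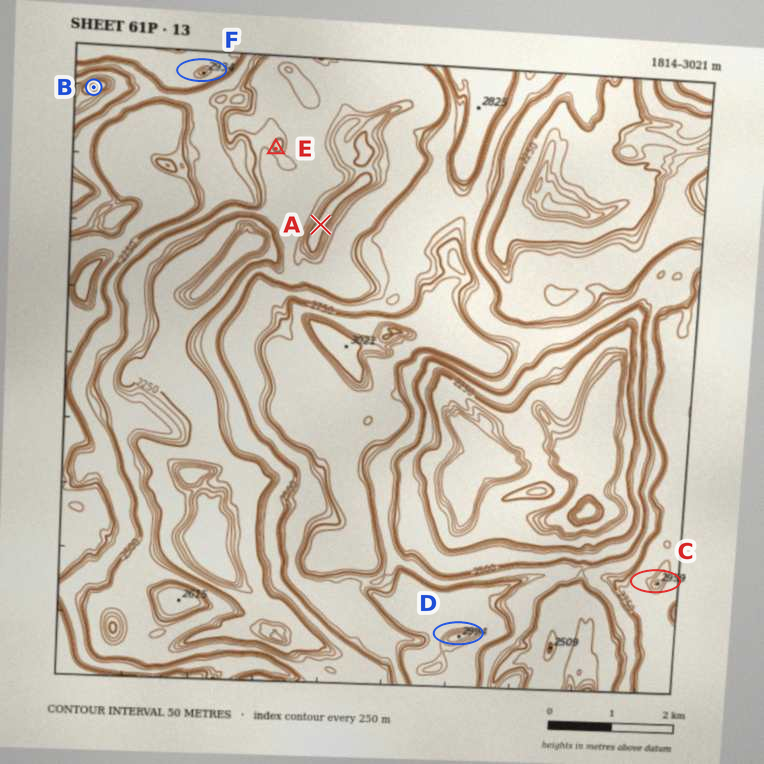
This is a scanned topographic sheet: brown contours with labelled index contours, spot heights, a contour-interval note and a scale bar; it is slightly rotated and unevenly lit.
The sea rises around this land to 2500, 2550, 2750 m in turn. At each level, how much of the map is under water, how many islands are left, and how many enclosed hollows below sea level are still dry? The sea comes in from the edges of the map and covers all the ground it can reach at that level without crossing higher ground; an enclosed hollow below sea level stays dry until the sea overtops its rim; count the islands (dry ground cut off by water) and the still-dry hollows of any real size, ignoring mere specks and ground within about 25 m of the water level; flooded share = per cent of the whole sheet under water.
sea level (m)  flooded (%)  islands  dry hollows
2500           40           1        1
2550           42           1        1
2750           78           1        0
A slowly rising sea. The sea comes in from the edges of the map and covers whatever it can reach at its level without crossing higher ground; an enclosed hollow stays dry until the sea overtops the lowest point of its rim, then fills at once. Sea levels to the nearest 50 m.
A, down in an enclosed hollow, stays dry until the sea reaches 2400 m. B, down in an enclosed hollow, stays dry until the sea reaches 2300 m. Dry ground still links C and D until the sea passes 2600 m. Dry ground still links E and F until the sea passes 2450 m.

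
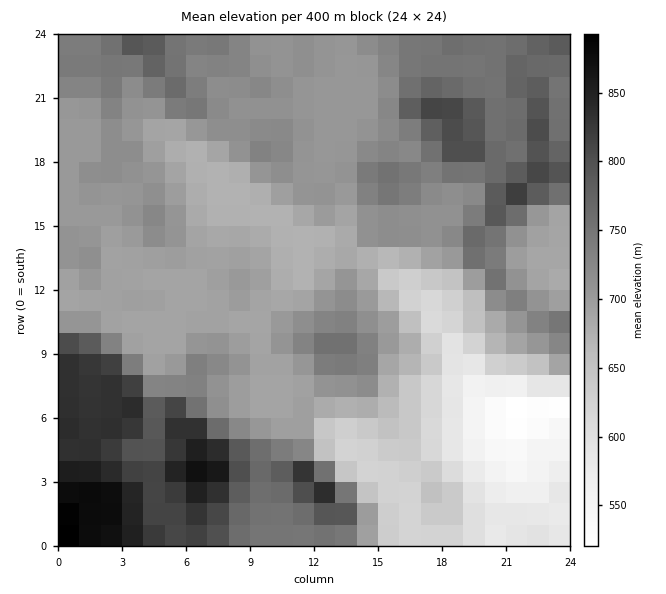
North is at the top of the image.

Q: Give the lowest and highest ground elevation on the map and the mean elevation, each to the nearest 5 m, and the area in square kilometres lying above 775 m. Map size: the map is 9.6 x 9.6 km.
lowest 510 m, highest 915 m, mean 715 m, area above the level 15.6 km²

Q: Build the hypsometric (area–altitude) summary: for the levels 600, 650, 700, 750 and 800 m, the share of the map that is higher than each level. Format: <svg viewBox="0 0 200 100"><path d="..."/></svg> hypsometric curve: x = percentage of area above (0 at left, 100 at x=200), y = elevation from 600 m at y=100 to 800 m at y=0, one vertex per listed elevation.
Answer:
<svg viewBox="0 0 200 100"><path d="M184 100l-16-25-47-25-69-25-27-25"/></svg>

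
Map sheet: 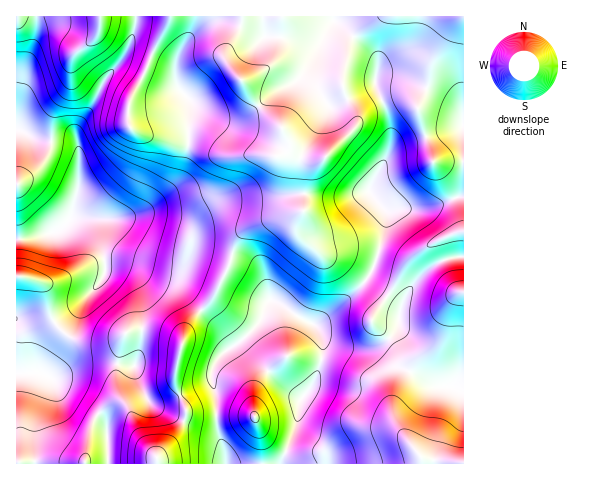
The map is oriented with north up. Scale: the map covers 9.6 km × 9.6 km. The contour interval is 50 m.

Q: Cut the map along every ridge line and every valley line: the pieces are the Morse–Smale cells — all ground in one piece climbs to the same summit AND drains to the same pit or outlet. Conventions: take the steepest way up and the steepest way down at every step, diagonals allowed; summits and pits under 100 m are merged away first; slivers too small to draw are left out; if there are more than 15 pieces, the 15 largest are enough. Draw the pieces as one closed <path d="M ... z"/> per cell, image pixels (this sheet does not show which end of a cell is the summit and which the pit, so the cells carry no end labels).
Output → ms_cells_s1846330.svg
<path d="M463 16l-326 0-3 17-11 24-19 25-10 21-17 26 0 19-8-5-30-3-18-10-5 0 1 334 91-1-1-37-3-7-10-9-34-21-9-11 27-13 10-3 24 0 17 4 5 0 2-3 6-27-2-36-5-12-9-8-21-9 1-7 24 2 22 11 23 7 46 46 10 17 11-7 18-18 10-21 9 2 18 13 18 9 13 18 9 3 33 2 14-5 9-8 6-9 2-18-6-7-29-21 8-14 12-39 1-11-6-9 5 3 32 0 46-14z"/><path d="M125 264l-19 0-1 7 21 9 9 8 5 12 2 36-7 29-23-3-24 0-10 3-27 13 9 11 34 21 10 9 3 7 2 38 116 0 0-12-8-25 0-29-5-16 0-11 7-14 12-9-3-8-49-53-27-10-15-9z"/><path d="M322 336l1 18-3 10-8 21-11 14-4 24-16 41 183-1-1-75-29-2-16-11-23-10-17-14-23-1-22-5z"/><path d="M463 197l-5 0-32 11-42 1 3 7-1 11-12 39-8 14 34 26-1 20-6 9-9 8-14 5-16 1 24 2 17 14 23 10 16 11 18 0 6 2 6 0z"/><path d="M274 301l-6 1-8 20-18 18-23 17-7 14 0 11 5 16 0 29 8 25 2 12 54-1 16-40 4-24 11-14 8-21 3-23-6-14z"/><path d="M136 16l-98 0-3 24-12 31-3 17-4 41 23 11 30 3 8 5 0-19 17-26 10-21 19-25 11-24z"/><path d="M36 16l-20 1 1 95 6-41 13-36z"/>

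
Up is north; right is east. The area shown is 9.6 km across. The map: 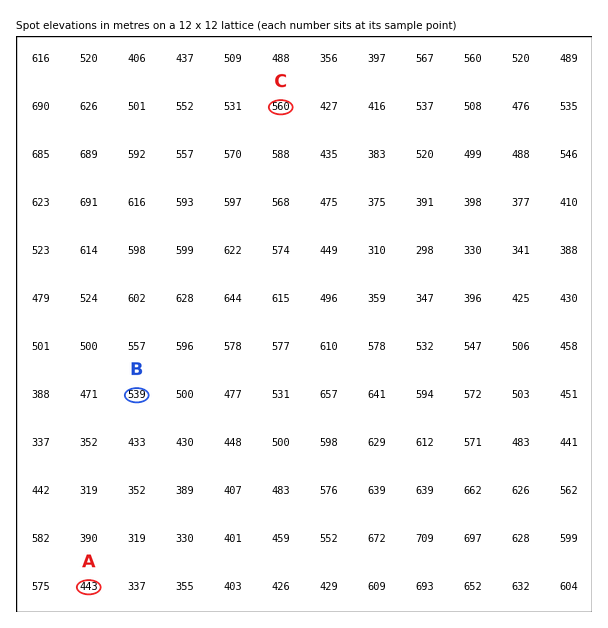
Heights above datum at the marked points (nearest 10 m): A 440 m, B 540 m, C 560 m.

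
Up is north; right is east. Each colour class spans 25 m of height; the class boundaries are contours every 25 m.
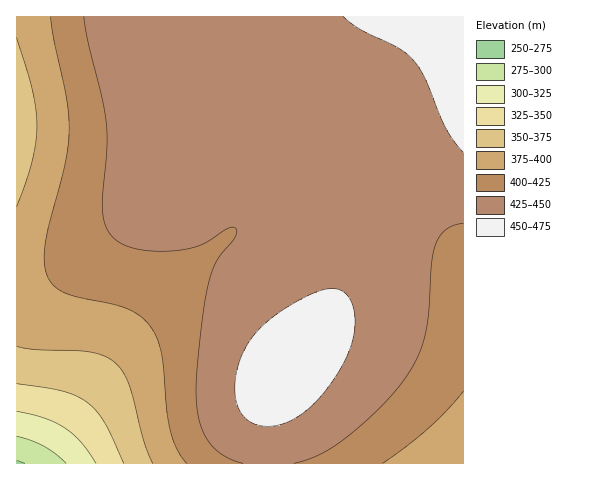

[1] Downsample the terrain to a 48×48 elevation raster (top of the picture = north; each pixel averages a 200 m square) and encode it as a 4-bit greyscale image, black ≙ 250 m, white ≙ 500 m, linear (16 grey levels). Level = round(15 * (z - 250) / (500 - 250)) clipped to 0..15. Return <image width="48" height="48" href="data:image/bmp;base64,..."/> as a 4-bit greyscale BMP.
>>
<image width="48" height="48" href="data:image/bmp;base64,Qk32BAAAAAAAAHYAAAAoAAAAMAAAADAAAAABAAQAAAAAAIAEAAATCwAAEwsAABAAAAAAAAAAAAAAABEREQAiIiIAMzMzAERERABVVVUAZmZmAHd3dwCIiIgAmZmZAKqqqgC7u7sAzMzMAN3d3QDu7u4A////ACIiM0RVZneIiZqqq7u7u7qqqqmZmZiIiCIzNERVZneImZqru7u7u7u6qqqpmZmIiDMzREVWZneImaqru7zMy7u7uqqqmZmYiDRERFVWZ3iImaq7vMzMzMu7u6qqqZmZiEREVVVmZ3iJmqq7vMzMzMzLu7qqqpmZmEVVVVZmd3iJmqu7zMzMzMzMu7uqqqmZmVVVVmZmd3iJmqu7zMzMzMzMy7u6qqqZmVZmZmZnd4iJmqu7zMzNzMzMy7u7qqqpmWZmZmd3d4iJmqu7zMzd3czMzLu7uqqqmWZ3d3d3d4iJmqu7zMzd3czMzMu7u6qqqXd3d3d3eIiZmqu7zMzN3dzMzMy7u7qqqXd3d3d3iIiZmqq7zMzM3dzMzMy7u7qqqniIiIiIiIiZmqq7vMzMzczMzMzLu7qqqoiIiIiIiImZmqq7vMzMzMzMzMzLu7uqqoiIiIiIiJmZqqq7vMzMzMzMzMzLu7uqqoiIiIiJmZmZqqq7u8zMzMzMzMzLu7uqqoiJmZmZmZmaqqq7u7zMzMzMzMzLu7uqqomZmZmZmZmqqqq7u7vMzMzMzMzLu7uqqomZmZmZmaqqqqq7u7u8zMzMzMzLu7uqqomZmZmaqqqqqqqru7u7zMzMzMzLu7uqqomZmZqqqqqqqqqru7u7u8zMzMzLu7uqqomZmaqqqqqqqqqru7u7u7zMzMzLu7u6qomZmqqqqqqqqqqqu7u7u7vMzMy7u7u6qomZmqqqqru7u7uqq7u7u7u8zMu7u7u6qoiZmqqqu7u7u7u7q7u7u7u7u7u7u7u6qoiZmqqqu7u7u7u7u7u7u7u7u7u7u7u7uoiZmqqru7u7u7u7u7u7u7u7u7u7u7u7u4iJmaqru7u7u7u7u7u7u7u7u7u7u7u7u4iJmaqru7u7u7u7u7u7u7u7u7u7u7u7u3iJmaqru7u7u7u7u7u7u7u7u7u7u7u7u3iImaqru7u7u7u7u7u7u7u7u7u7u7u7u3iImaqqu7u7u7u7u7u7u7u7u7u7u7u7vHeImZqqu7u7u7u7u7u7u7u7u7u7u7u7zHeImZqqu7u7u7u7u7u7u7u7u7u7u7u8zHeImZqqu7u7u7u7u7u7u7u7u7u7u7vMzHeIiZqqu7u7u7u7u7u7u7u7u7u7u7zMzHeIiZqqu7u7y7u7u7u7u7u7u7u7u7zMzHeImZqqu7u8zLu7u7u7u7u7u7u7u8zMzHeImZqru7vMzLu7u7u7u7u7u7u7u8zMzXeImZqru7vMzLu7u7u7u7u7u7u7vMzMzXeImaqru7zMzLu7u7u7u7u7u7u7zMzMzXiImaqru7zMzLu7u7u7u7u7u7u8zMzM3XiImaq7u8zMzLu7u7u7u7u7u7vMzMzM3XiJmaq7u8zMzLu7u7u7u7u7u8zMzMzM3YiJmqq7vMzMzLu7u7u7u7u7vMzMzMzM3YiJmqq7vMzMzLu7u7u7u7u7zMzMzMzN3YiJmqu7vMzMzLu7u7u7u7u8zMzMzMzd3YiJmqu7zMzMzLu7u7u7u7vMzMzMzM3d3Q=="/>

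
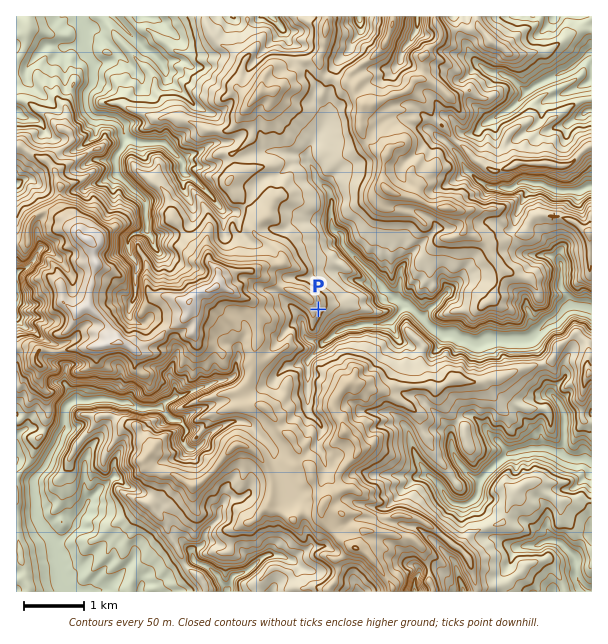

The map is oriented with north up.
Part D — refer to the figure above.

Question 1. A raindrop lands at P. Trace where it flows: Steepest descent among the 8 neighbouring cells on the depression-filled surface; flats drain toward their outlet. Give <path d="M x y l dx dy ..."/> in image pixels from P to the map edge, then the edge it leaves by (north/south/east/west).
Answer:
<path d="M318 309l21 21 3 0 5-3 7 0 2-1 4 0 2-2 21 0 1-1 6 0 8-8 0-1 6-6 0-2 6 0 22 23 12 6 11 0 6 4 4 0 2 2 3 0 6 3 3 0 7-5 42 0 6-3 14-13 7-3 12-14 15 0 2 2 4 0 3 1"/>
exit: east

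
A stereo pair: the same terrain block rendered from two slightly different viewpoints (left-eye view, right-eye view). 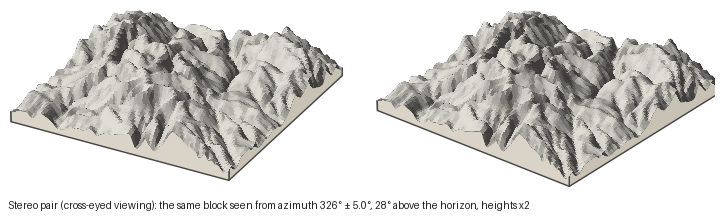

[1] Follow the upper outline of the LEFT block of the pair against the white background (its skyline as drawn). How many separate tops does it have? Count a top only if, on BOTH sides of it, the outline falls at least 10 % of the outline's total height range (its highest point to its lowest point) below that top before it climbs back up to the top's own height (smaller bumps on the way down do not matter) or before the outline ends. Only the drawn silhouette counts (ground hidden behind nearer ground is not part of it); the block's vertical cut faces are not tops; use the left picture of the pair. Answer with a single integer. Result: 2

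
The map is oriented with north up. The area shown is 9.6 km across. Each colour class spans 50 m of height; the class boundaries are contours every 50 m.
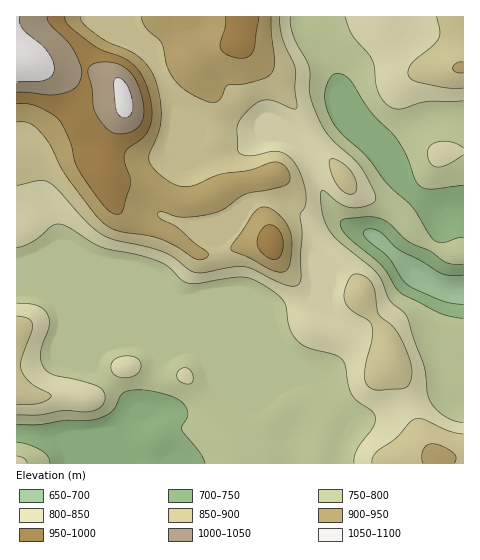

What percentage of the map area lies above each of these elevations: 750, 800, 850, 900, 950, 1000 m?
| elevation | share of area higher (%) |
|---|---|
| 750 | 89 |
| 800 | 55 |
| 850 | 36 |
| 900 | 19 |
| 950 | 9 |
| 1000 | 4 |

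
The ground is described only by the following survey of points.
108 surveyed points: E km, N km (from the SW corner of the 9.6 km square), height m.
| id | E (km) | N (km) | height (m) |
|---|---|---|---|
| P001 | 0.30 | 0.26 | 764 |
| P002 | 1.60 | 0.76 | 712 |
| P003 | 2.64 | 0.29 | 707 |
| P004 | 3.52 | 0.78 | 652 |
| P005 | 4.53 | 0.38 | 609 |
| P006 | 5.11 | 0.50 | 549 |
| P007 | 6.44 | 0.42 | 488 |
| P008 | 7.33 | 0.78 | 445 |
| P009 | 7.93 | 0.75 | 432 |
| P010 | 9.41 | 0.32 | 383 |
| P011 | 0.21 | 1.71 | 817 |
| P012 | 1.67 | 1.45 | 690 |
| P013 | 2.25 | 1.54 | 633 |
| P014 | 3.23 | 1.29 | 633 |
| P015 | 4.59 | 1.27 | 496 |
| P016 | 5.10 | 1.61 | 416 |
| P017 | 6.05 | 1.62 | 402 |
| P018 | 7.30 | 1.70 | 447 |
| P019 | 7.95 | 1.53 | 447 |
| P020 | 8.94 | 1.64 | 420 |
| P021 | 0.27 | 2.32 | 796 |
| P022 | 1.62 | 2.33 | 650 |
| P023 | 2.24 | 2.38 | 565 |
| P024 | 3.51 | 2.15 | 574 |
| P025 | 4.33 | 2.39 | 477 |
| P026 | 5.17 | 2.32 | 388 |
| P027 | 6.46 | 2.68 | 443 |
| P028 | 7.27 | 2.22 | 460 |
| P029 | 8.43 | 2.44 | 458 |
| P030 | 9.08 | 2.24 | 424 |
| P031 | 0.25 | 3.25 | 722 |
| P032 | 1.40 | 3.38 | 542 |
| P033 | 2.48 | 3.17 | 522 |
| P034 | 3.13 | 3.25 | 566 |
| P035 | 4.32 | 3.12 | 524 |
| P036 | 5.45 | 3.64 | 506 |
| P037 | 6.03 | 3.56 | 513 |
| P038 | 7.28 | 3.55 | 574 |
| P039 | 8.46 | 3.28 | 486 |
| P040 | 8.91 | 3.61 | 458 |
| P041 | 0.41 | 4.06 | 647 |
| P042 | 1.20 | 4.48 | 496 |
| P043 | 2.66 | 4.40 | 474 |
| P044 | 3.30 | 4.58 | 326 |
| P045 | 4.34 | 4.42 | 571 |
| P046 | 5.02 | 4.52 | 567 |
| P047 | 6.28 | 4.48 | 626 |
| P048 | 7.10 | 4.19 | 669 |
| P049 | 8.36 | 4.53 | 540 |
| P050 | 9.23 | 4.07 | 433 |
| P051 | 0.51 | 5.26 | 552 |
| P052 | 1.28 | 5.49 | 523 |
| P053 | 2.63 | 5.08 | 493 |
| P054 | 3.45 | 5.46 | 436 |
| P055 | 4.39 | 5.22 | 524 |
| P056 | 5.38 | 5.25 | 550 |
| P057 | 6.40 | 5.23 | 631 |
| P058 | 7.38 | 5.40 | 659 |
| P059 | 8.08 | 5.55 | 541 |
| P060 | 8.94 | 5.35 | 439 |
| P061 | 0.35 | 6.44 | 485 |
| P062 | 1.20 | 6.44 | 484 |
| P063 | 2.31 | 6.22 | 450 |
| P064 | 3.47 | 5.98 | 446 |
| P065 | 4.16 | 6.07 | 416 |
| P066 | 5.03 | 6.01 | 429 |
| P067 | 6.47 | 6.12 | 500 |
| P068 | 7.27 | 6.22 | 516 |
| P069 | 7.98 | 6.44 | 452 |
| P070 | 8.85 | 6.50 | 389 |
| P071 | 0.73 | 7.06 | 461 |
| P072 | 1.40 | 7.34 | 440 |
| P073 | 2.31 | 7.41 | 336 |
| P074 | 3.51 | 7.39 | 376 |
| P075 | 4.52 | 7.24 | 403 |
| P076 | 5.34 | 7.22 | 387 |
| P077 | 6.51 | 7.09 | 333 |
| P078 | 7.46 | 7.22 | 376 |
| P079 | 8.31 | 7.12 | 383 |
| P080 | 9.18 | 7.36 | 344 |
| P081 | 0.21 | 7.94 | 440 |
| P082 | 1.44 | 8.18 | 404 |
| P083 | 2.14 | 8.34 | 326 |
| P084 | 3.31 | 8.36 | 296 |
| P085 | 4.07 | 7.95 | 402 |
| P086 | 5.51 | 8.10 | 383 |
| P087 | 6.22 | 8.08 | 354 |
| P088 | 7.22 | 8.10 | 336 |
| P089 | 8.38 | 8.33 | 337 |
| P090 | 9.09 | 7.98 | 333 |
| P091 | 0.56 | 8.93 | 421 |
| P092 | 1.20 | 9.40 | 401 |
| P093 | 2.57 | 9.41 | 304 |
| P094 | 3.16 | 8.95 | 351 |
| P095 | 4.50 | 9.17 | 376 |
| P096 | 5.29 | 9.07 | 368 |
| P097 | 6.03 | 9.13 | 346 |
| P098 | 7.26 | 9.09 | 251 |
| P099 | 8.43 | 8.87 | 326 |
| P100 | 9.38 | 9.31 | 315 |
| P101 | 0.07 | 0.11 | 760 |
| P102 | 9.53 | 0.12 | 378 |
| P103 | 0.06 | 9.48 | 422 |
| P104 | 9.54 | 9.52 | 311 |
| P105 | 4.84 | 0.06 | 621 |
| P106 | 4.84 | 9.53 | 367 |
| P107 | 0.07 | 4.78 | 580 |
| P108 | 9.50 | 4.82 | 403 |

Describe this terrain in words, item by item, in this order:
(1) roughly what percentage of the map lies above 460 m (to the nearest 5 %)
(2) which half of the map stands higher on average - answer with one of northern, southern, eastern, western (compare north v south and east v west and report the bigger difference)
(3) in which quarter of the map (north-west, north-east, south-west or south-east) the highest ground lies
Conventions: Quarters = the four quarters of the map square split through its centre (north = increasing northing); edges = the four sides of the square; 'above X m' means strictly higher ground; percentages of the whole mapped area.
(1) Ground above 460 m makes up about 45 % of the sheet.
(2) Taken as a whole, the southern half is higher than the northern.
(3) The highest point lies in the south-west quarter of the map.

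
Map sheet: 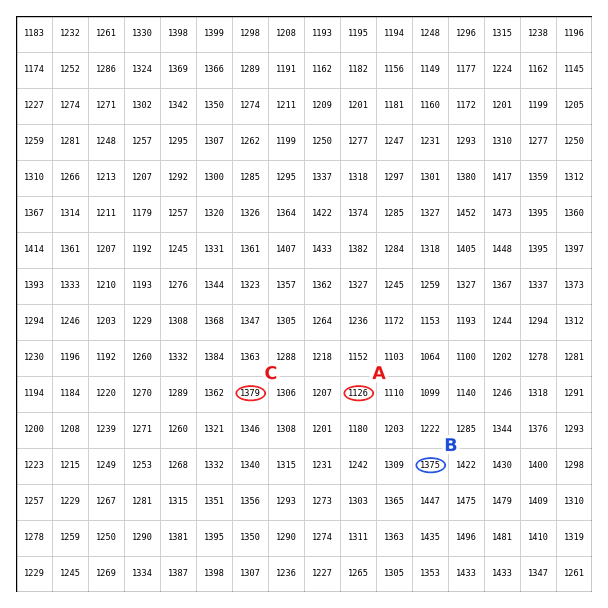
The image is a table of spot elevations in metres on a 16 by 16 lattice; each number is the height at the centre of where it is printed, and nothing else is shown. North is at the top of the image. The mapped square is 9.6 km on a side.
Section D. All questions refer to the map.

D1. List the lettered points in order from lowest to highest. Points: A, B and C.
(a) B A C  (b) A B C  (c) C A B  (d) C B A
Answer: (b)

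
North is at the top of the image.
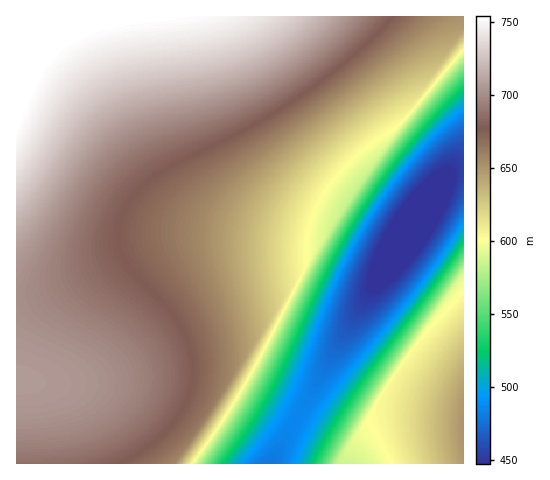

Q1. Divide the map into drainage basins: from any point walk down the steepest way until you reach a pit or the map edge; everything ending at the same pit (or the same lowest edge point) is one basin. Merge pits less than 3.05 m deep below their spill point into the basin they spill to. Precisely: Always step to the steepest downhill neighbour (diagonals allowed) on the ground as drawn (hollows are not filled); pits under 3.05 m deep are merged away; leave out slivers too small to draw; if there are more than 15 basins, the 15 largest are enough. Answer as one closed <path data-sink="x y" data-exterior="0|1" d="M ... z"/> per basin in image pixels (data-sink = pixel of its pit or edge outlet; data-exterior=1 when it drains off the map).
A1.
<path data-sink="412 227" data-exterior="0" d="M463 16l-446 0-1 363 33 5 25 0 78-10 41 0 32 4 125 68 18-16 17-7 54-1 24 2z"/><path data-sink="269 463" data-exterior="1" d="M193 374l-41 0-78 10-57-4-1 83 448 0 0-38-3-2-76 0-17 7-18 16-120-67z"/>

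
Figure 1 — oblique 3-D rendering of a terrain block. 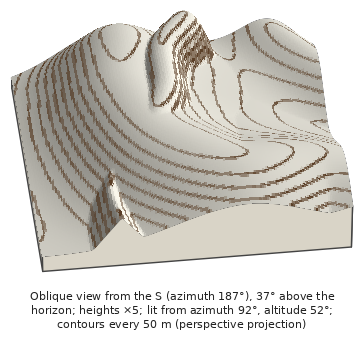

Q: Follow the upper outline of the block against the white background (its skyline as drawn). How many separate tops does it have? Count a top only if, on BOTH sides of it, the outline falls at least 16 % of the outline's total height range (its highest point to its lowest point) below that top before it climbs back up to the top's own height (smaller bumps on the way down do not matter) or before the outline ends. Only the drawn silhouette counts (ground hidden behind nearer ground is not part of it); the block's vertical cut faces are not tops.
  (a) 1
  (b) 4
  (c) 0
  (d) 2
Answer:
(a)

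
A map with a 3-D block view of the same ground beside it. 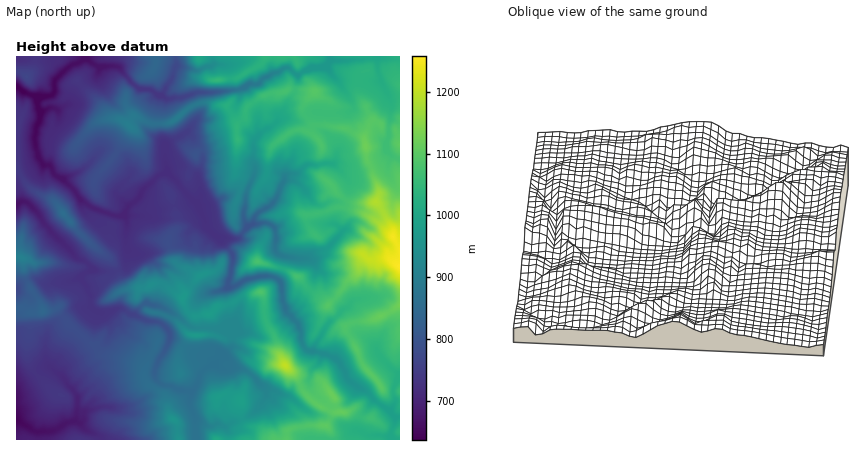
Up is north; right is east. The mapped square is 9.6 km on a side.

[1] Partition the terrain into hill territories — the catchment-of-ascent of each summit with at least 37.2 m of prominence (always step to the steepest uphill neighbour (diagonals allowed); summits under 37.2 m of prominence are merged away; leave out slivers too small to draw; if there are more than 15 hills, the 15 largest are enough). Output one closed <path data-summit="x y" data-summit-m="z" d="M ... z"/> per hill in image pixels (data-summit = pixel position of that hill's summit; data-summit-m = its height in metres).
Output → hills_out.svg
<path data-summit="400 266" data-summit-m="1258" d="M400 56l-70 0 0 6-4 5-16 1-12 7-10-7-4 0-20 10-6 6-8 0-12 6-28 3-12-1-28 7-10-3-8-6-14-2-20-21-20 0-12-9-18 9-12 11-2 14-4 4-12 2-22-10 0 90 24-15 8 2 5 7 9 7 20 22 21 11-2 8 5 5 6 3 15-2-1 20 2 4-2 16-2 3-8 3-24-3-11 7 9 18 0 12 5 4-22 26-21 32-6-1-4 2-25 19-1 52 84 0-2-5-10-4-13-11 2-6 0-18-15-20 0-4 10-9 34-21 4-8 0-8-8-13 4 0 12 10 10 11 14 7 8 13 10 4-5 10 0 10 5 5 31 9-2 10 6 16 1 22 32 0 0-8-4-6 26-11 16-19-1-8-19-17-8-3-16 1-8-4-6-8-12-2-26-16-1-7-9-10 6-13 24 18 32 2 10 5 8-28-12-20 5-30-15-18 18 1 12-13 12-3 8 0 7 5 0 22 9 6-2 14-5 8 4 4 1 16 4 14 11 10 8 26 3 3 18 3 12 6 12 22 18 10 10 11 12 7 4 7 6-1z"/><path data-summit="286 366" data-summit-m="1201" d="M286 309l-16 6-18 2-16 8-4 9-1 14-11 8-5 8 7 5 16-1 8 3 20 19 0 6-3 6-13 13-26 11 4 6 0 8 172 0 0-22-6-1-4-7-12-7-10-11-18-10-12-22-12-6-20-4-4-6-1-12-4-10z"/><path data-summit="174 420" data-summit-m="958" d="M106 313l-4 1 8 12 0 8-4 8-34 21-10 9 0 4 15 20 0 18-2 6 13 11 10 4 2 5 96 0-1-22-6-16 2-10-31-9-5-5 0-10 5-10-10-4-8-13-14-7z"/><path data-summit="22 258" data-summit-m="908" d="M26 202l-6 0-4 2 0 185 26-20 4-2 6 1 21-32 22-26-5-4 0-12-9-16 10-10-7-7-10-5z"/><path data-summit="64 214" data-summit-m="859" d="M42 163l-22 11-4 4 0 26 10-2 48 54 10 5 8 9 24 2 8-3 2-3 2-10-2-10 1-20-15 2-6-3-5-5 2-6-1-3-20-10-6-9-23-20-5-7z"/><path data-summit="218 80" data-summit-m="1049" d="M330 56l-118 0 0 10-16 5-20-5-5 14-10 16 9 3 28-7 12 1 28-3 12-6 8 0 6-6 20-10 4 0 10 7 12-7 16-1 4-5z"/><path data-summit="258 262" data-summit-m="1079" d="M268 223l-20 3-12 13-18-1 15 18-5 31 8-1 10-7 14-3 10 0 6 3 2-1 4-8 2-14-9-6 0-22z"/><path data-summit="156 58" data-summit-m="844" d="M174 56l-89 2 13 9 20 0 20 21 14 2 8 6 12-18 4-12z"/><path data-summit="26 76" data-summit-m="768" d="M84 56l-68 0 0 30 22 12 12-2 4-4 2-14 12-11 14-6z"/><path data-summit="260 292" data-summit-m="1084" d="M270 276l-24 3-16 9 10 18-8 22 0 5 4-8 16-8 18-2 15-7-4-26z"/><path data-summit="196 336" data-summit-m="971" d="M166 309l-6 13 9 10 1 6 26 17 12 2 6 8 6-9 11-8 1-14-4-2-6-3-32-2z"/>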